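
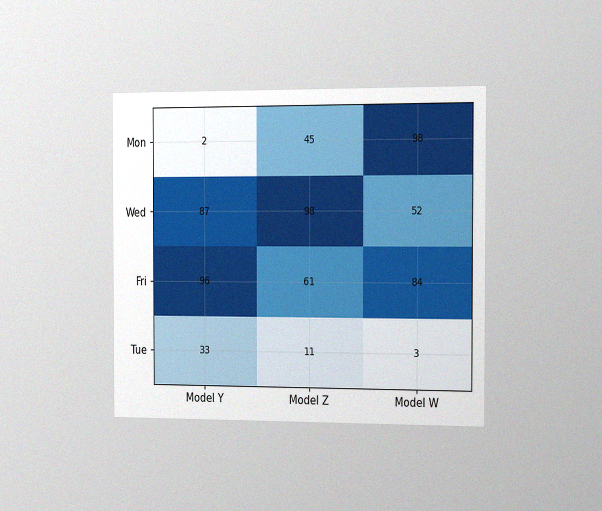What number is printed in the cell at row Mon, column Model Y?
The chart is viewed slightly from the right, with some photo noise. The (Mon, Model Y) cell reads 2.

2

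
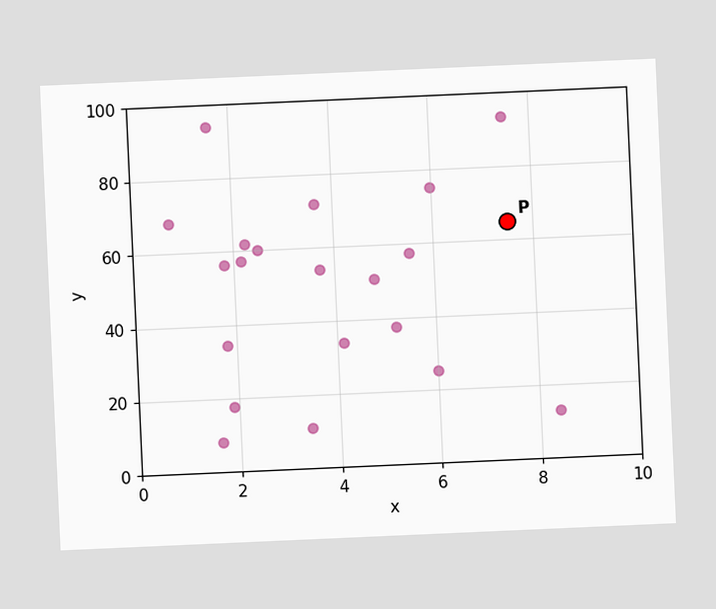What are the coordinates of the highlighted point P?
(7.5, 65)

The chart is tilted about 3° counter-clockwise. Following the gridlines from P to each axis, P sits at (7.5, 65).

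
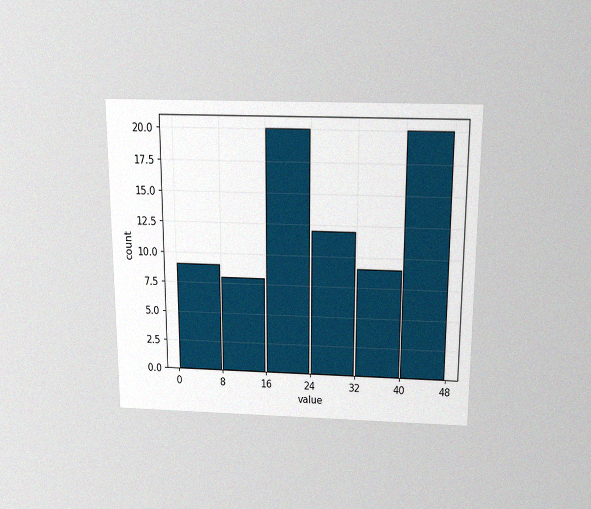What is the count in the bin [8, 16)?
8

The chart is viewed slightly from above, with some photo noise. The [8, 16) bin has height 8.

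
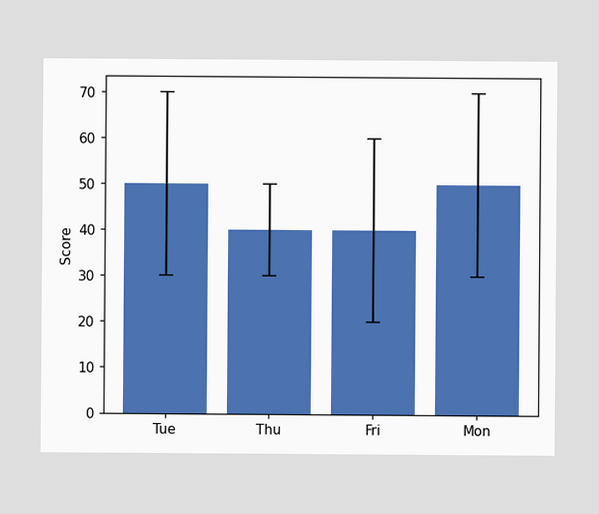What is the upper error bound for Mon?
The Mon bar's upper whisker reaches 70.

70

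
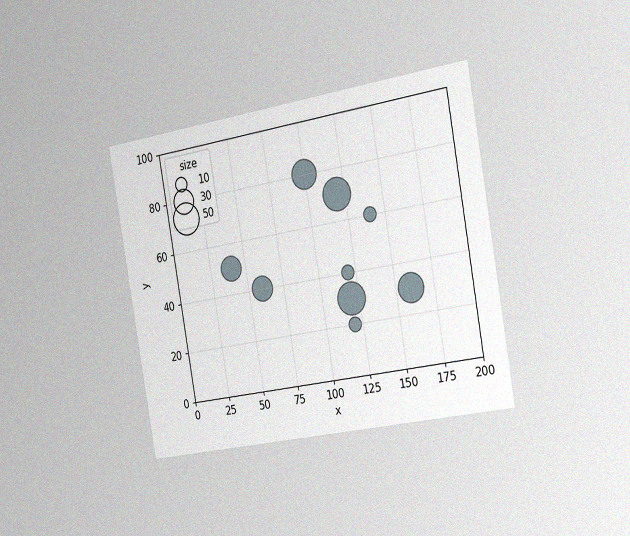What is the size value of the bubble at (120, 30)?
The chart is tilted about 10° counter-clockwise and viewed slightly from the right, with some photo noise. Matching the bubble at (120, 30) against the size legend gives 50.

50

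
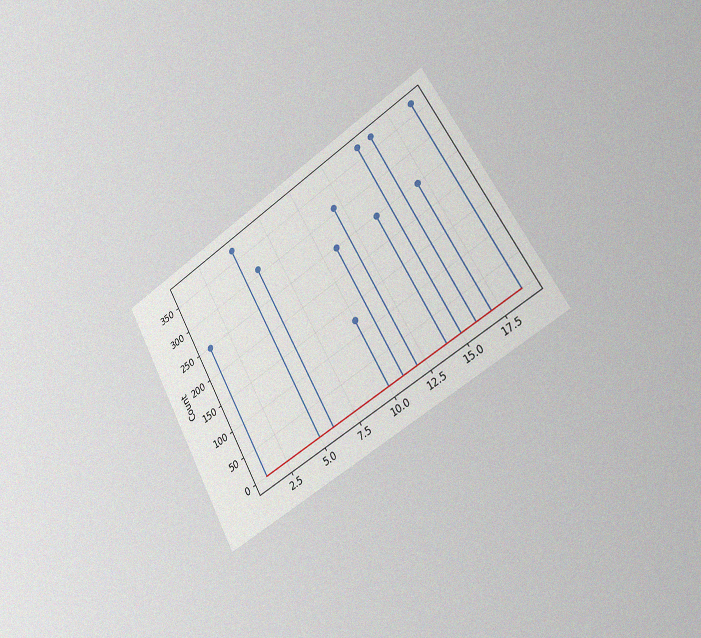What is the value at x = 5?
The chart is tilted about 30° counter-clockwise and viewed slightly from the right, with some photo noise. The stem at x=5 reaches 372.

372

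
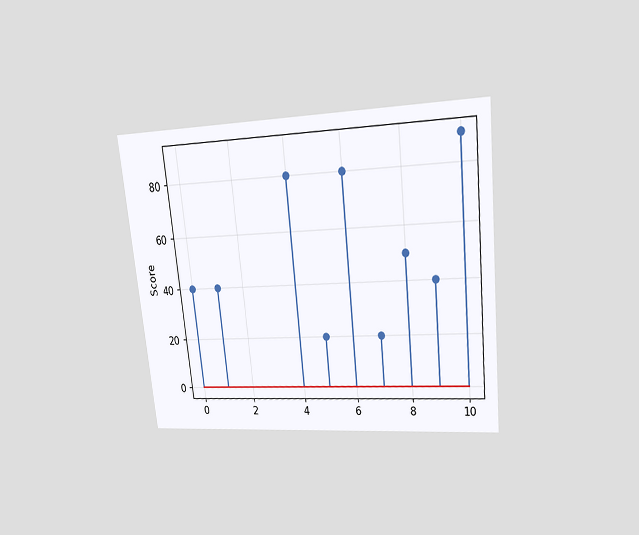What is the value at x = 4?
The chart is tilted about 6° counter-clockwise and viewed at a slight angle. The stem at x=4 reaches 80.

80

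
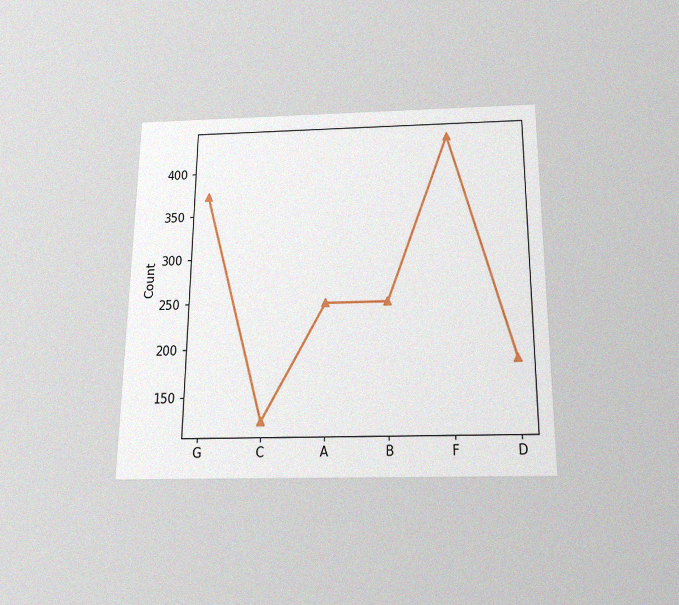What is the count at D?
The chart is viewed slightly from below, with some photo noise. At D, the line is at 186.

186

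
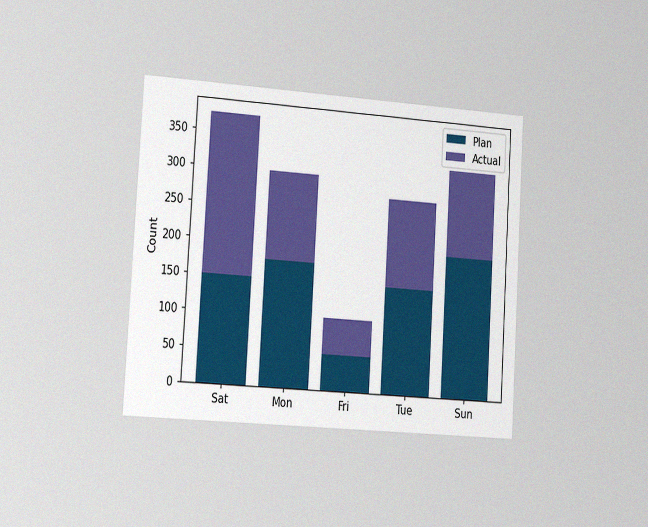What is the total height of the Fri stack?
100

The chart is tilted about 3° clockwise and viewed slightly from the left, with some photo noise. The Fri stack's top reaches 100 on the y-axis.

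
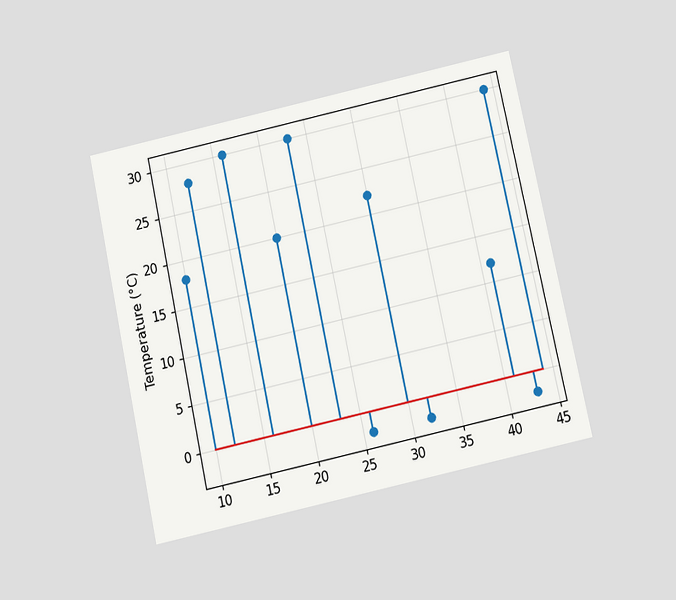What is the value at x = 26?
The chart is tilted about 12° counter-clockwise and viewed slightly from below. The stem at x=26 reaches -2°C.

-2°C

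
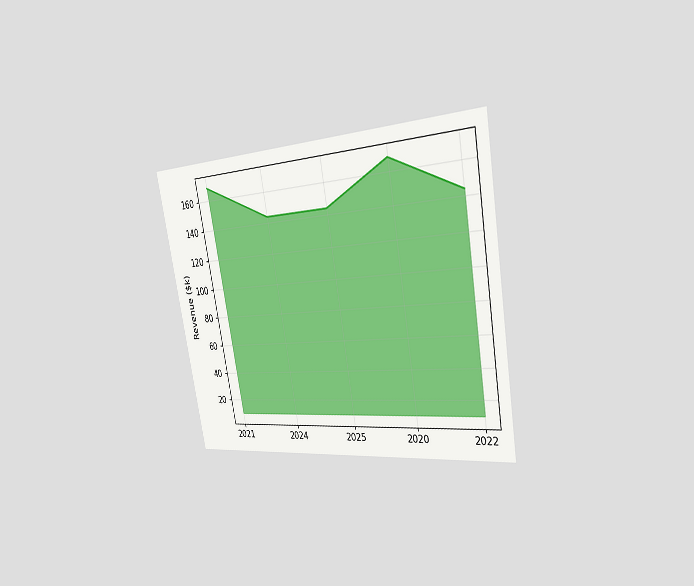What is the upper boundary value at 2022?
The chart is tilted about 10° counter-clockwise and viewed slightly from the right. At 2022 the upper boundary is at $144k.

$144k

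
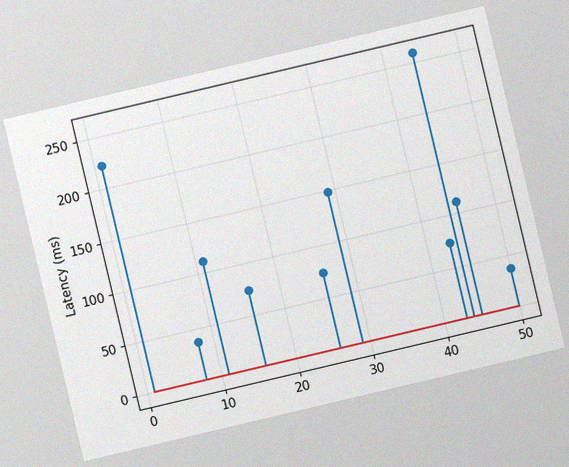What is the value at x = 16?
74ms

The chart is tilted about 13° counter-clockwise, with some photo noise. The stem at x=16 reaches 74ms.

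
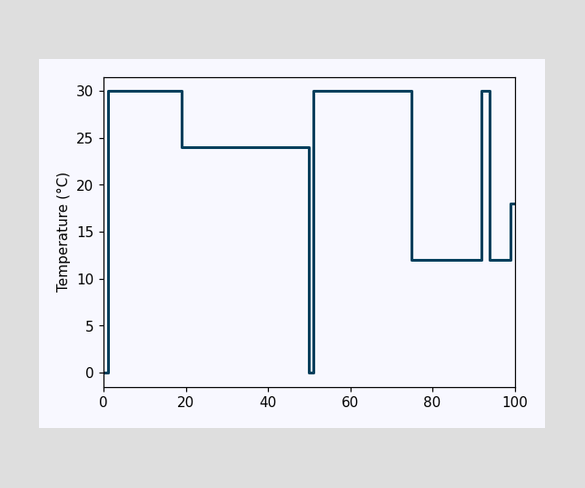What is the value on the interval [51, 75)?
30°C

On [51, 75) the step sits at 30°C.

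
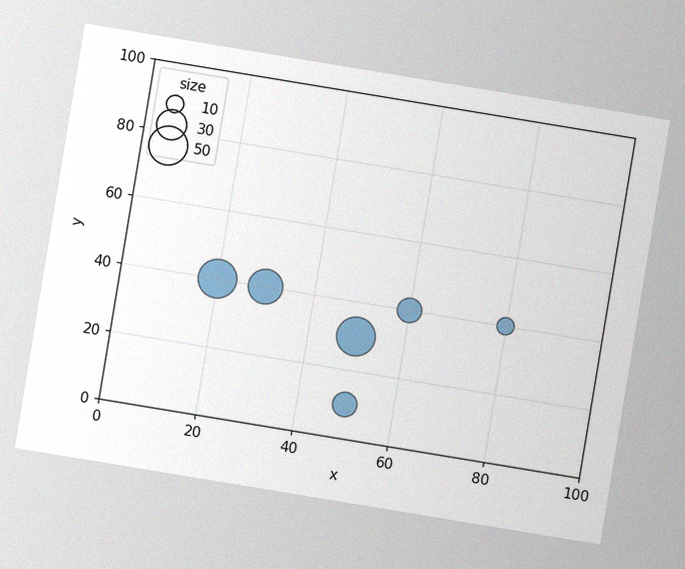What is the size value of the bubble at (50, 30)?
The chart is tilted about 9° clockwise, with some photo noise. Matching the bubble at (50, 30) against the size legend gives 50.

50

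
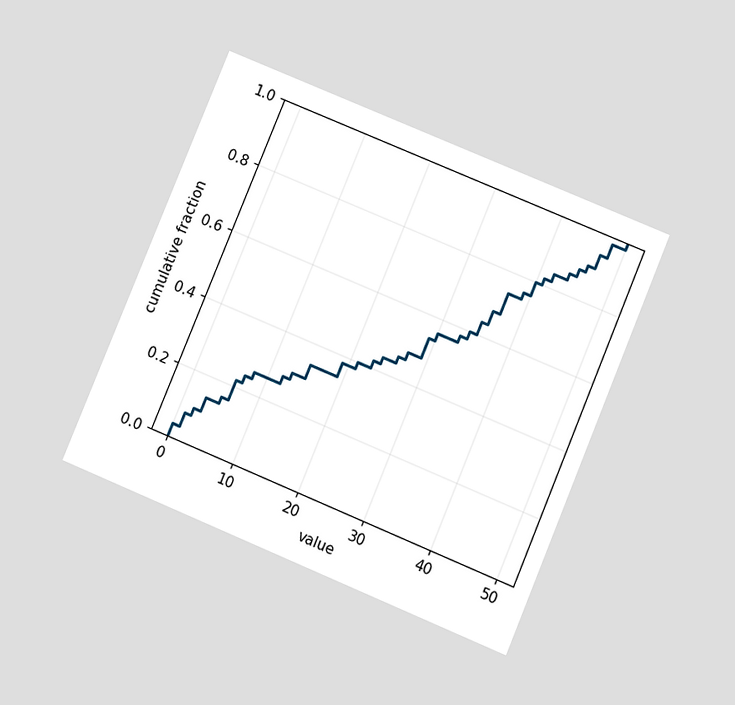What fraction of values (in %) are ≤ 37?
The chart is tilted about 23° clockwise and viewed at a slight angle. At x=37 the ECDF step is at 74%.

74%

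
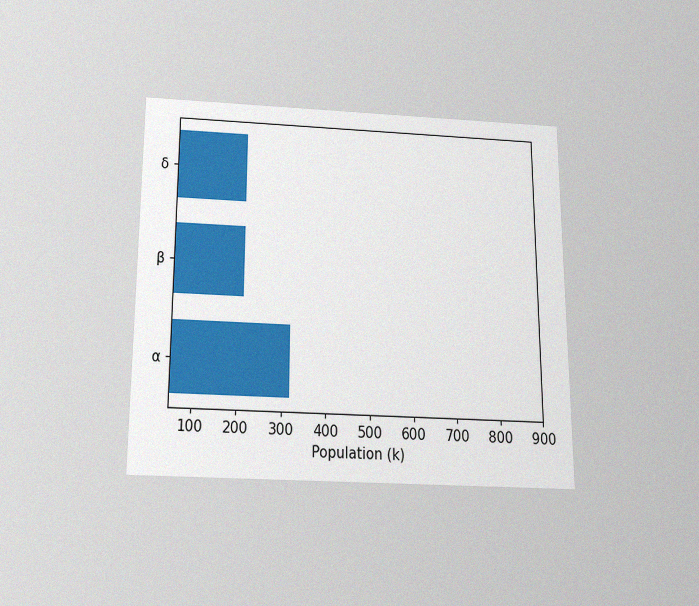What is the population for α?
318k

The chart is viewed slightly from below, with some photo noise. Reading along the chart's x-axis, the α bar reaches 318k.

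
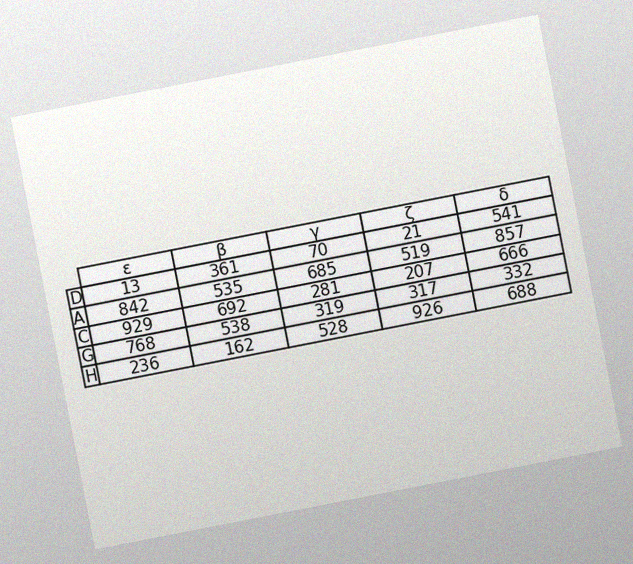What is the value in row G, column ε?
The chart is tilted about 11° counter-clockwise, with some photo noise. The (G, ε) cell reads 768.

768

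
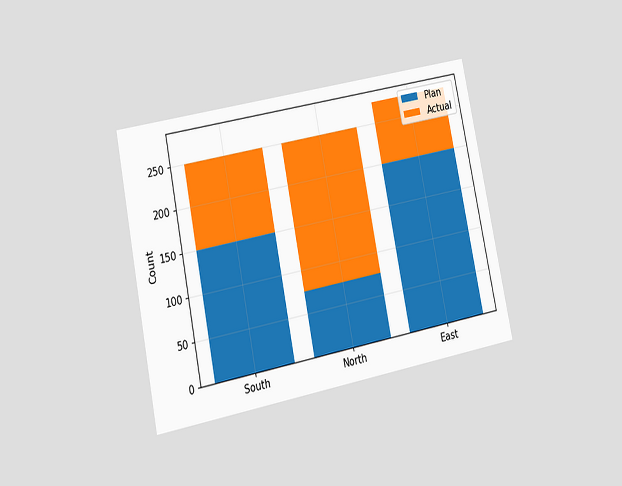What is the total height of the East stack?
275

The chart is tilted about 11° counter-clockwise and viewed at a slight angle. The East stack's top reaches 275 on the y-axis.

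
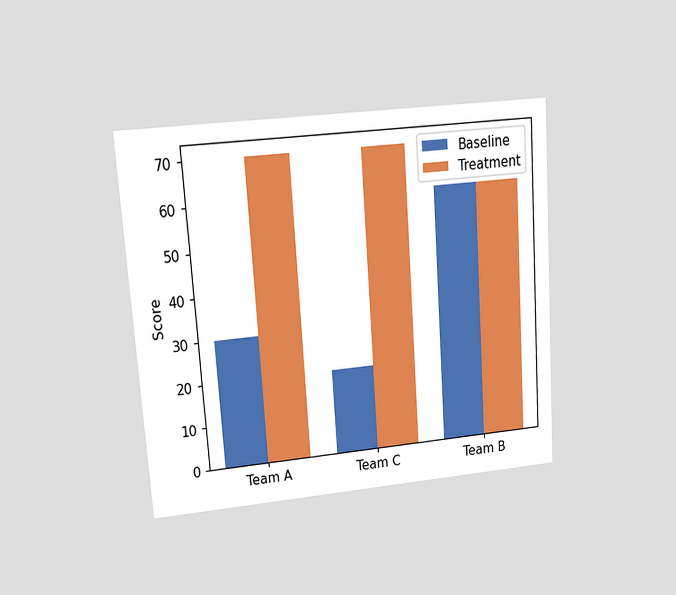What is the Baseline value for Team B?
The chart is tilted about 4° counter-clockwise and viewed at a slight angle. The Baseline bar at Team B reaches 60 on the y-axis.

60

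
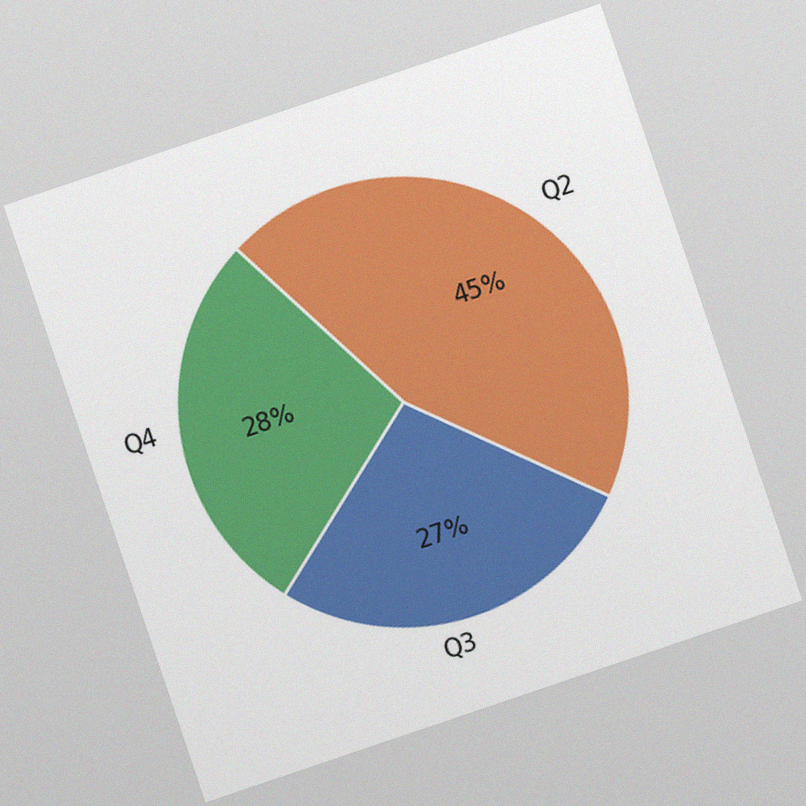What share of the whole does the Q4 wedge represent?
28%

The chart is tilted about 19° counter-clockwise, with some photo noise. The Q4 slice takes up 28% of the pie.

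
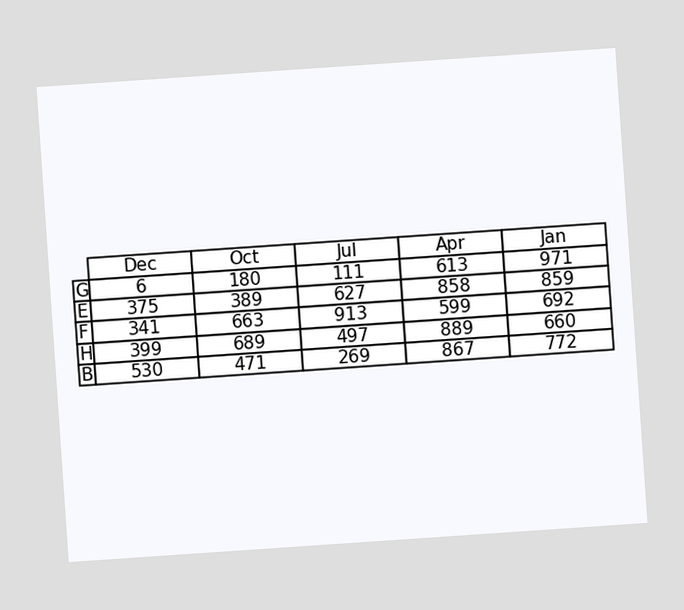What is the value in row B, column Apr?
The chart is tilted about 4° counter-clockwise. The (B, Apr) cell reads 867.

867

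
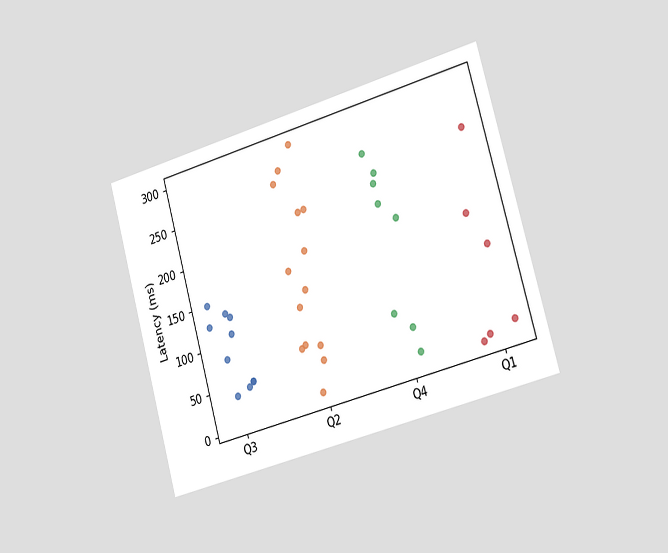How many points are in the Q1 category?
The chart is tilted about 16° counter-clockwise and viewed slightly from the right. Counting the markers in the Q1 column gives 6.

6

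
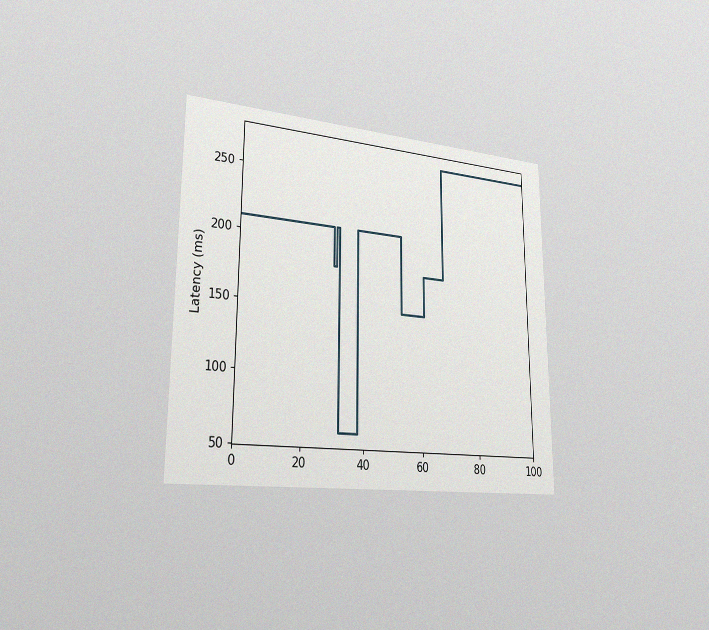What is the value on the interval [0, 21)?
The chart is viewed slightly from the left, with some photo noise. On [0, 21) the step sits at 210ms.

210ms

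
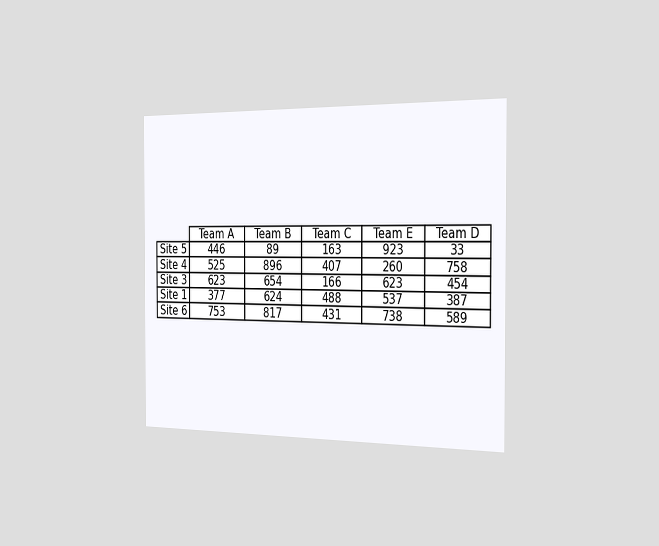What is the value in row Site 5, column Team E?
923

The chart is viewed slightly from the right. The (Site 5, Team E) cell reads 923.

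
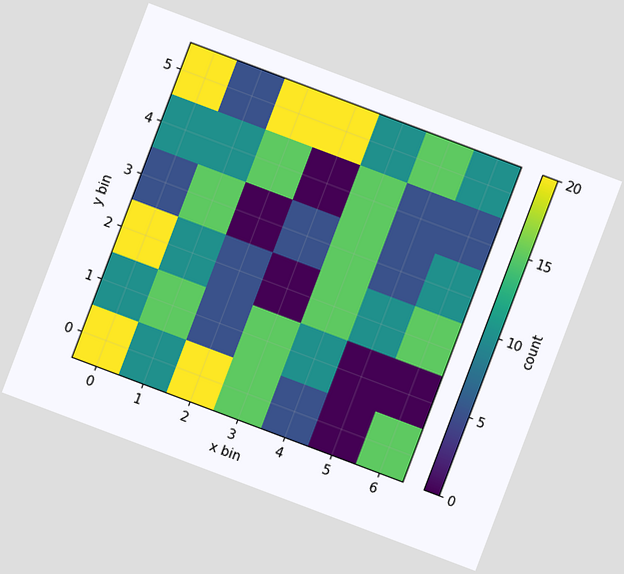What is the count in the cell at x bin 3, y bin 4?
The chart is tilted about 21° clockwise. Matching the cell (3, 4) against the colorbar gives 0.

0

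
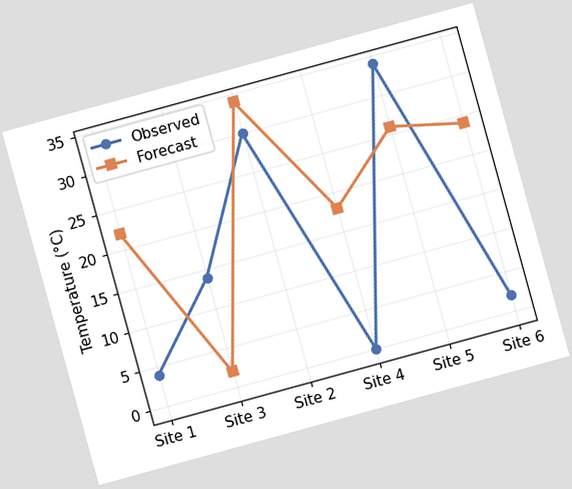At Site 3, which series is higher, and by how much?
The chart is tilted about 15° counter-clockwise. At Site 3, Observed sits above the other line by 12°C.

Observed, by 12°C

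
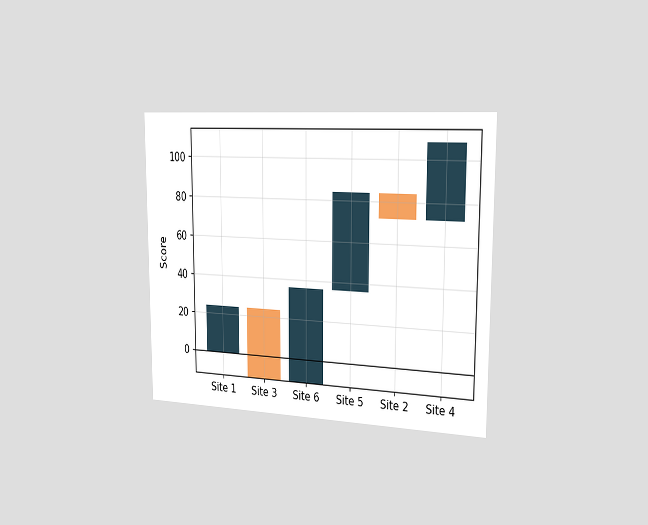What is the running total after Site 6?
36

The chart is viewed slightly from the right. After Site 6 the running total reaches 36.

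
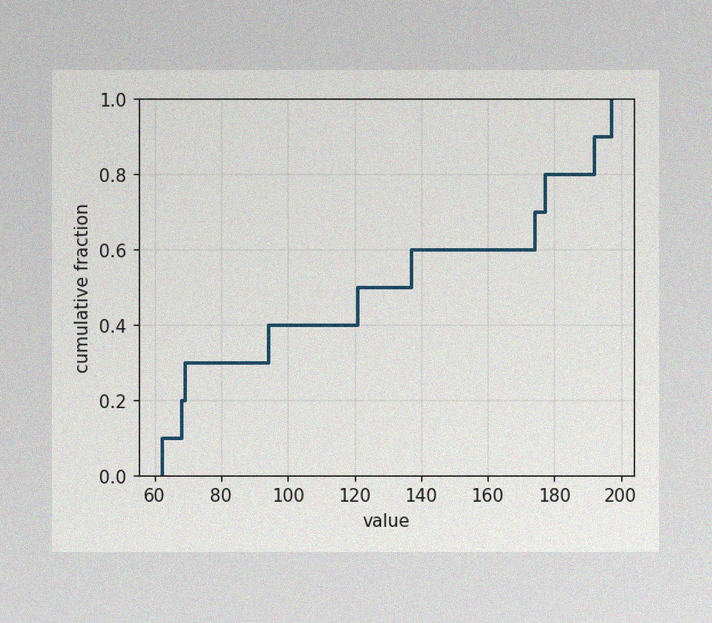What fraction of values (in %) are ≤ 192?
90%

The image has some photo noise and uneven lighting. At x=192 the ECDF step is at 90%.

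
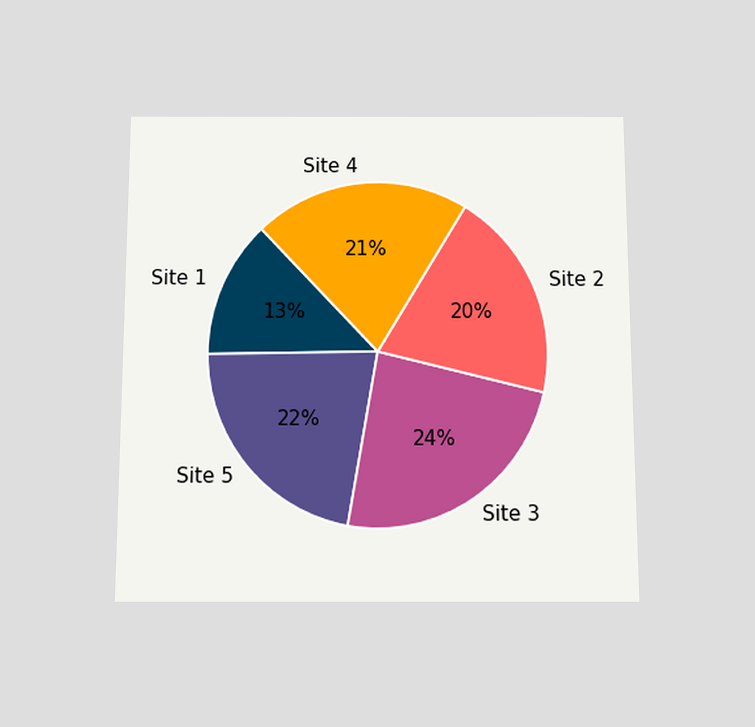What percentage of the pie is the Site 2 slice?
20%

The chart is viewed slightly from below. The Site 2 slice takes up 20% of the pie.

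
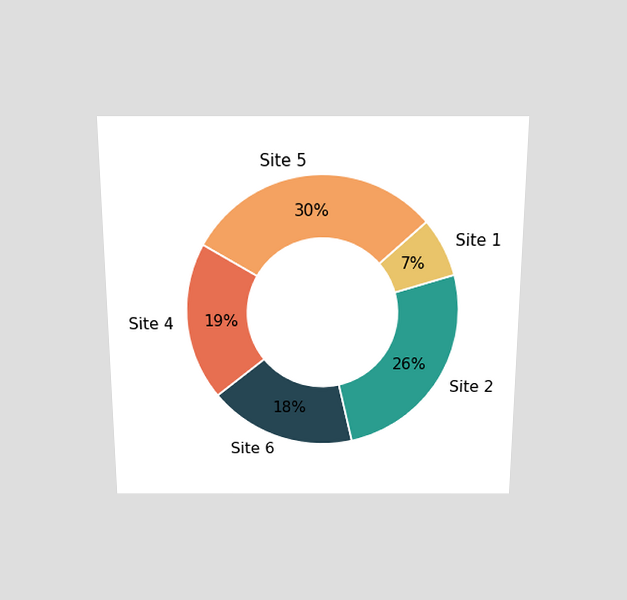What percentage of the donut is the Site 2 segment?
The chart is viewed slightly from above. The Site 2 segment takes up 26% of the ring.

26%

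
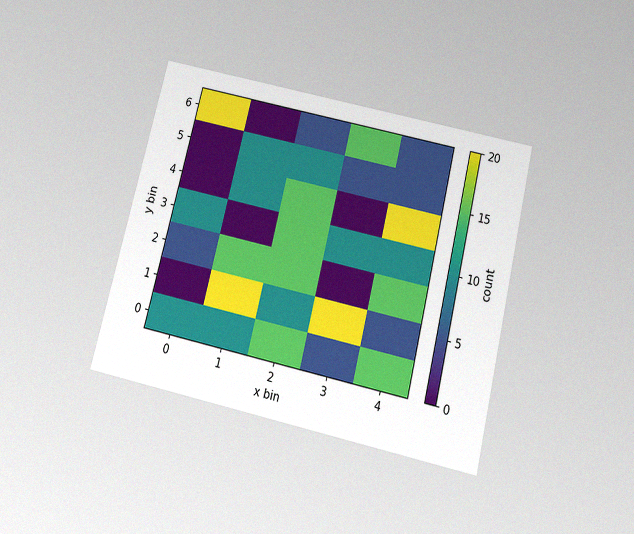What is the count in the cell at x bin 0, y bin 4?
0

The chart is tilted about 14° clockwise and viewed slightly from below, with some photo noise. Matching the cell (0, 4) against the colorbar gives 0.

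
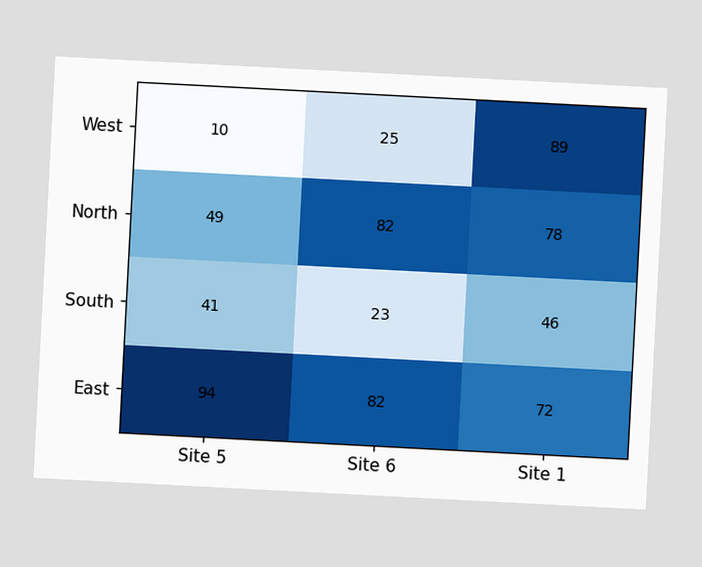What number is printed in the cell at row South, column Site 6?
23

The chart is tilted about 3° clockwise. The (South, Site 6) cell reads 23.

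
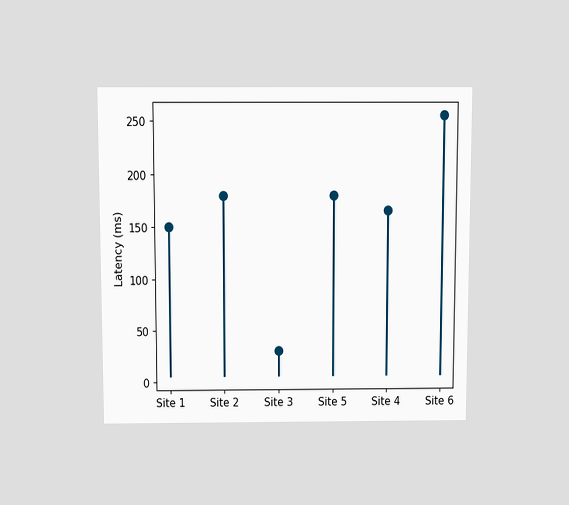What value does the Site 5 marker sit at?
180ms

The chart is viewed slightly from above. The Site 5 marker sits at 180ms.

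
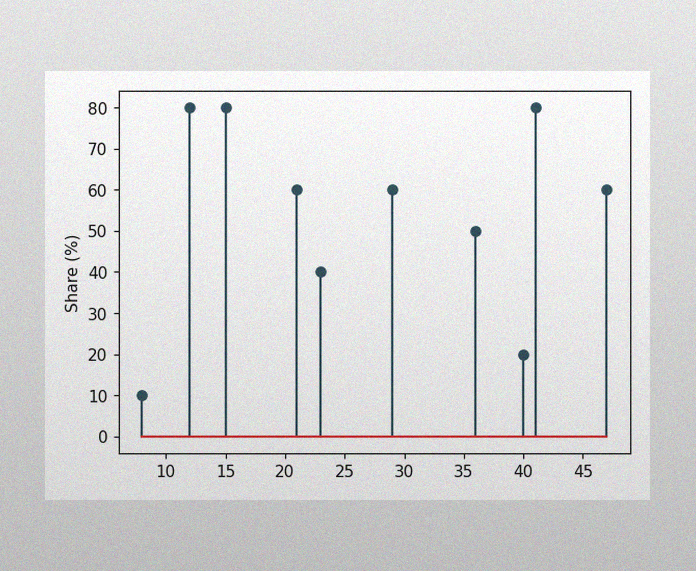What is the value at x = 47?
The image has some photo noise and uneven lighting. The stem at x=47 reaches 60%.

60%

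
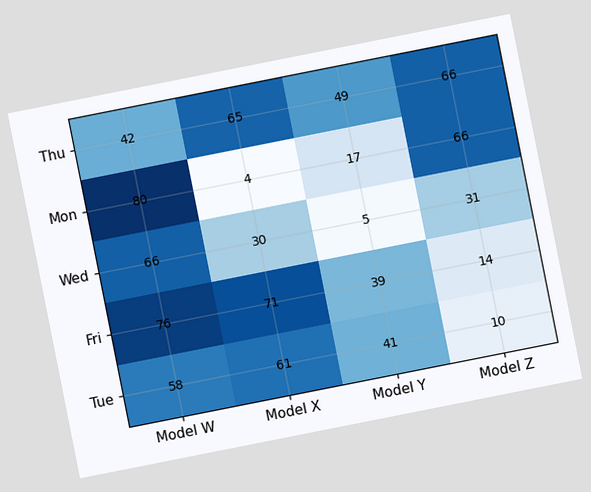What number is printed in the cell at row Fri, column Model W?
The chart is tilted about 11° counter-clockwise. The (Fri, Model W) cell reads 76.

76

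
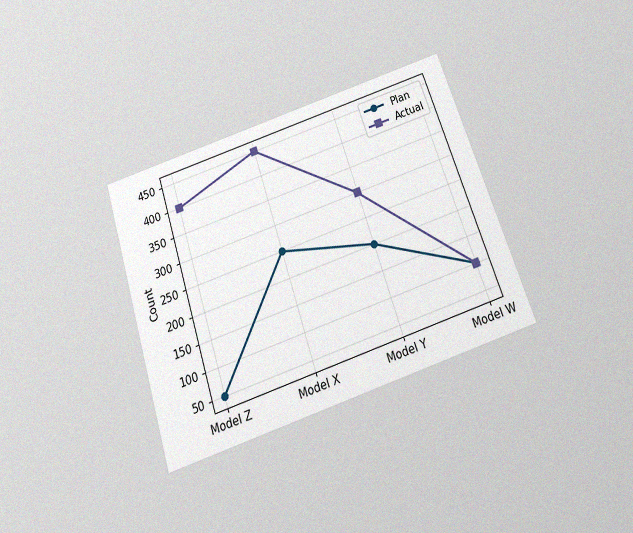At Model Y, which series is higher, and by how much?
Actual, by 100

The chart is tilted about 18° counter-clockwise and viewed slightly from below, with some photo noise. At Model Y, Actual sits above the other line by 100.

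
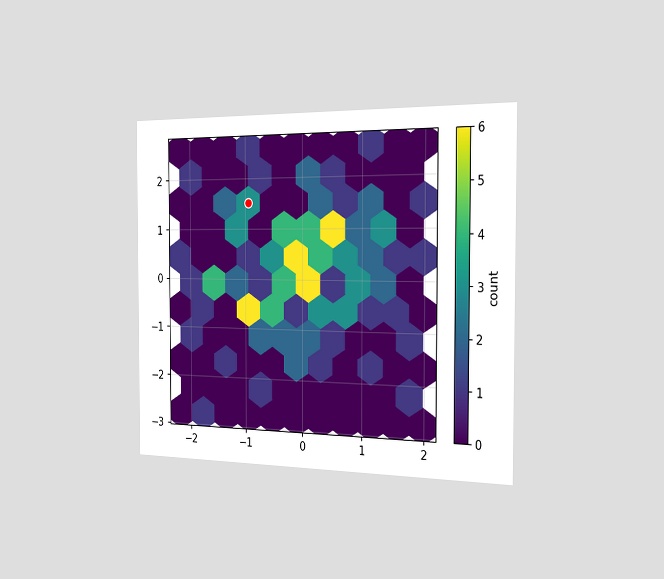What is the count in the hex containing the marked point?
3

The chart is viewed slightly from the right. The marked hex reads 3 on the colorbar.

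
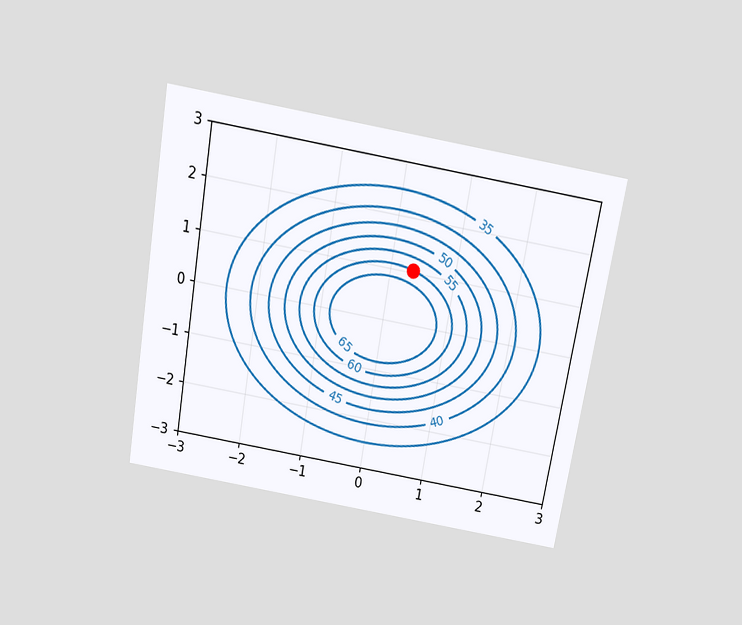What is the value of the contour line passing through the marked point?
60

The chart is tilted about 10° clockwise and viewed slightly from above. The marked point sits on the contour labelled 60.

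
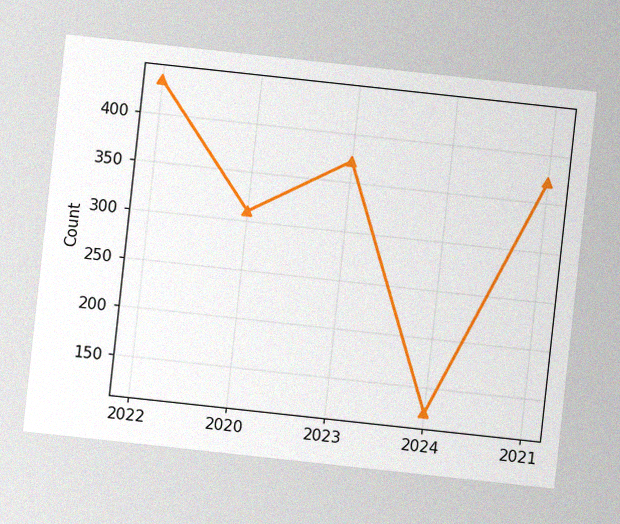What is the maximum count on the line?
The chart is tilted about 6° clockwise, with some photo noise. The highest point is at 2022, and reading across to the y-axis gives 434.

434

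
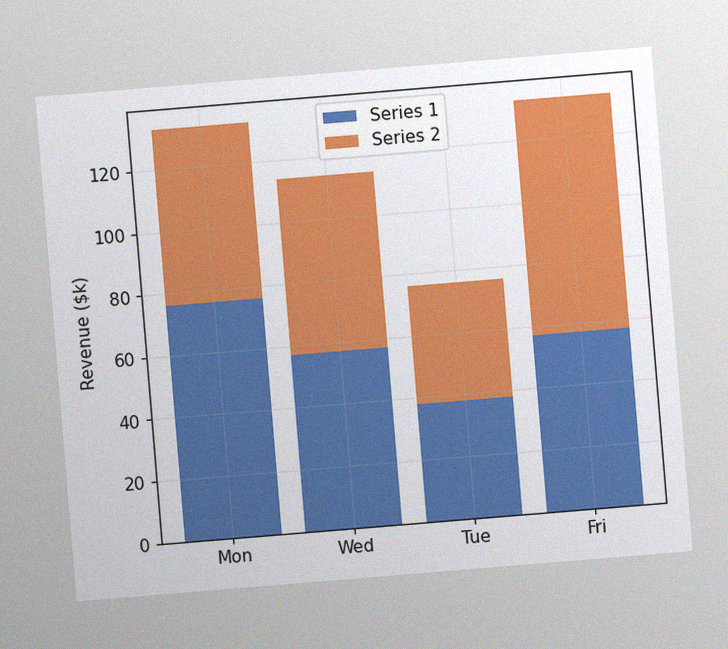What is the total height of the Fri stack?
The chart is tilted about 5° counter-clockwise, with some photo noise. The Fri stack's top reaches $133k on the y-axis.

$133k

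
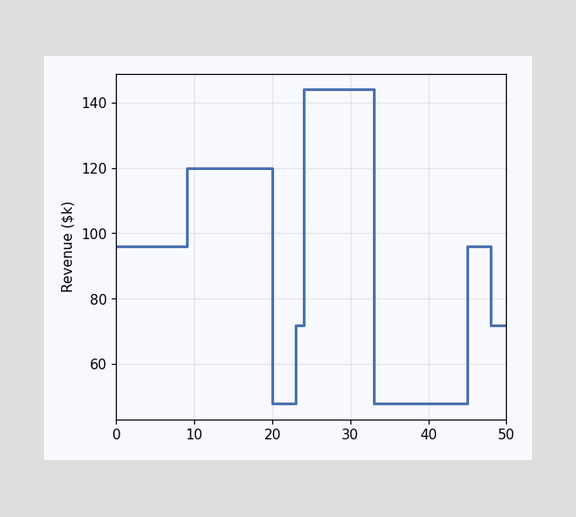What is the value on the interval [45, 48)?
On [45, 48) the step sits at $96k.

$96k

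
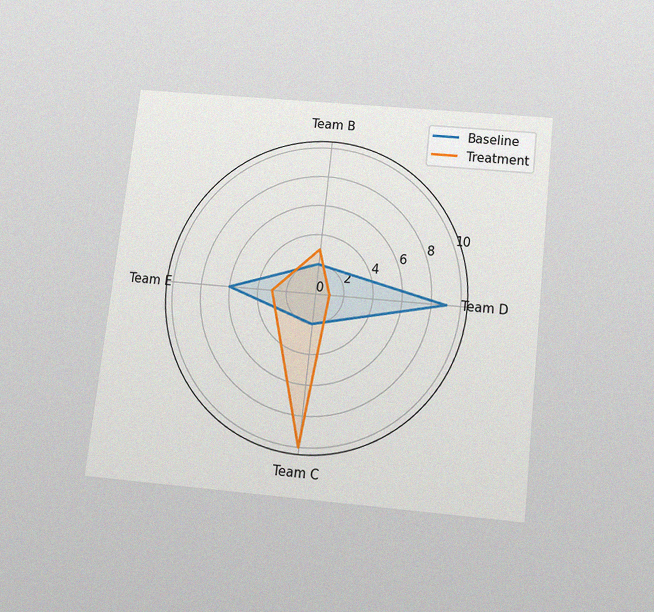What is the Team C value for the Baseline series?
The chart is tilted about 6° clockwise and viewed slightly from below, with some photo noise. On the Team C axis, Baseline reaches 2.

2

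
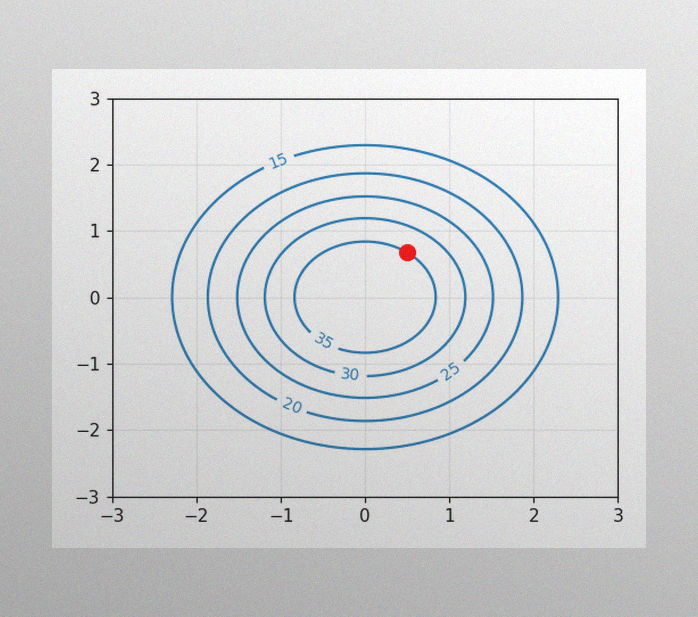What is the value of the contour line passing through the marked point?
35

The image has some photo noise and uneven lighting. The marked point sits on the contour labelled 35.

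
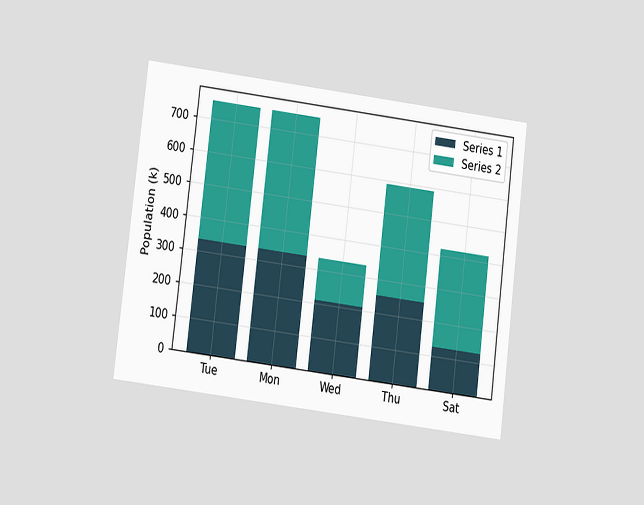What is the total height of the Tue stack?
The chart is tilted about 7° clockwise and viewed at a slight angle. The Tue stack's top reaches 756k on the y-axis.

756k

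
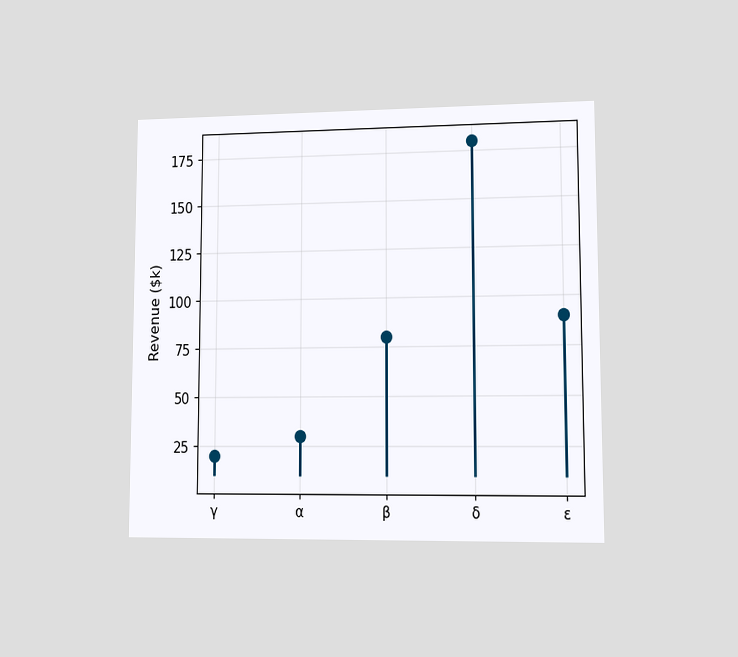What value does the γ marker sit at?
The chart is viewed at a slight angle. The γ marker sits at $20k.

$20k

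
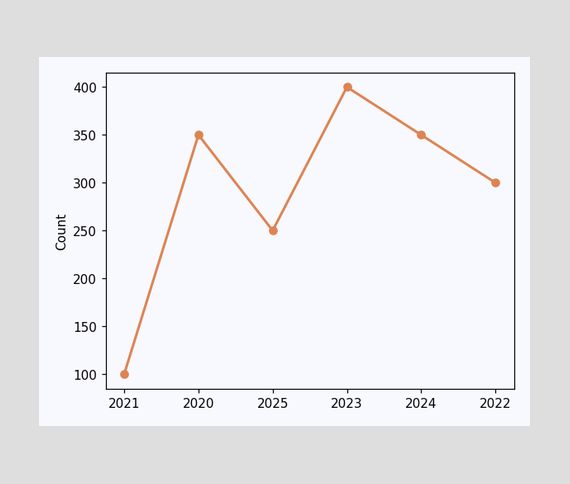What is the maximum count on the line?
The highest point is at 2023, and reading across to the y-axis gives 400.

400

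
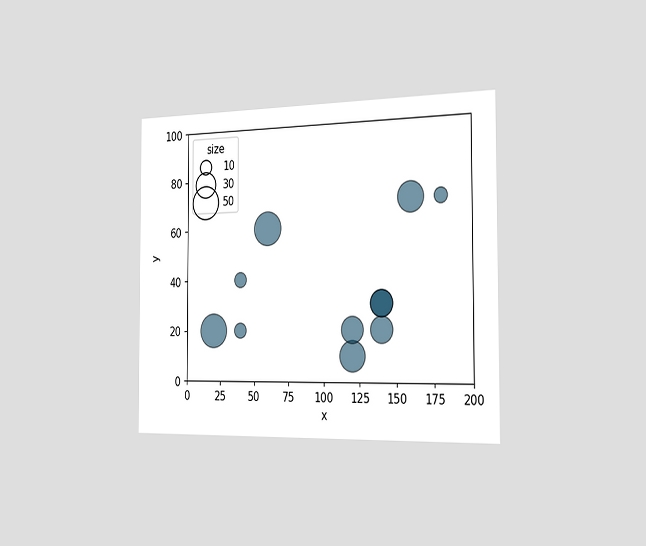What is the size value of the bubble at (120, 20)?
30

The chart is viewed slightly from the right. Matching the bubble at (120, 20) against the size legend gives 30.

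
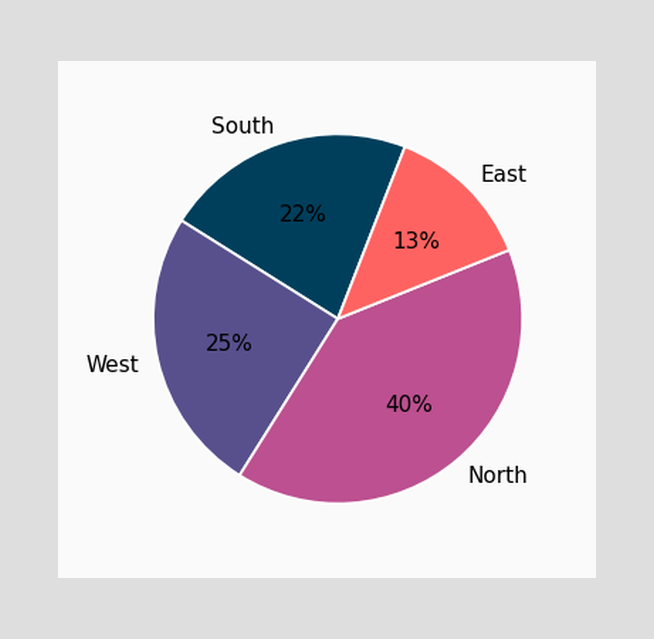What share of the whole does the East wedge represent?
13%

The East slice takes up 13% of the pie.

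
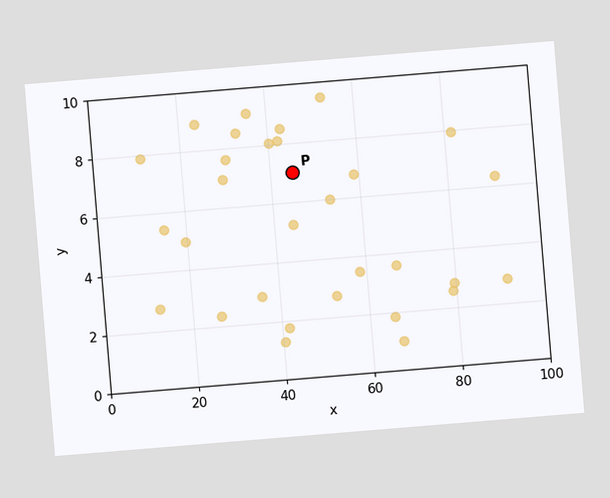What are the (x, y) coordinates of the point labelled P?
(45, 7)

The chart is tilted about 5° counter-clockwise. Following the gridlines from P to each axis, P sits at (45, 7).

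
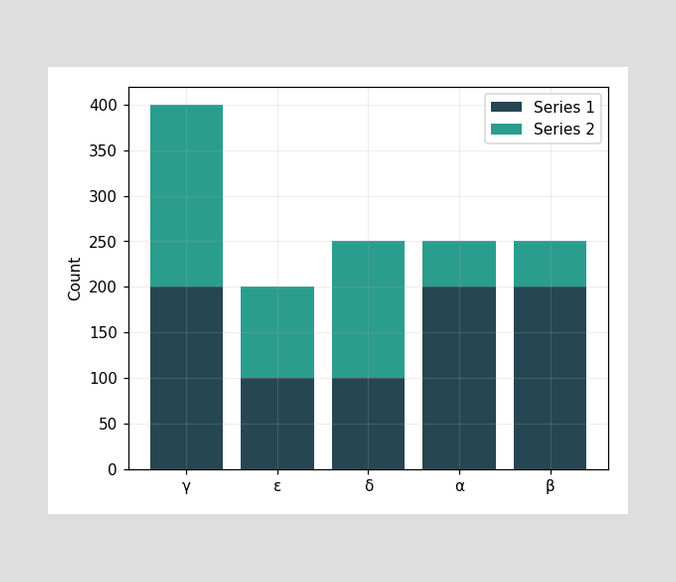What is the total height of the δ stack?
250

The δ stack's top reaches 250 on the y-axis.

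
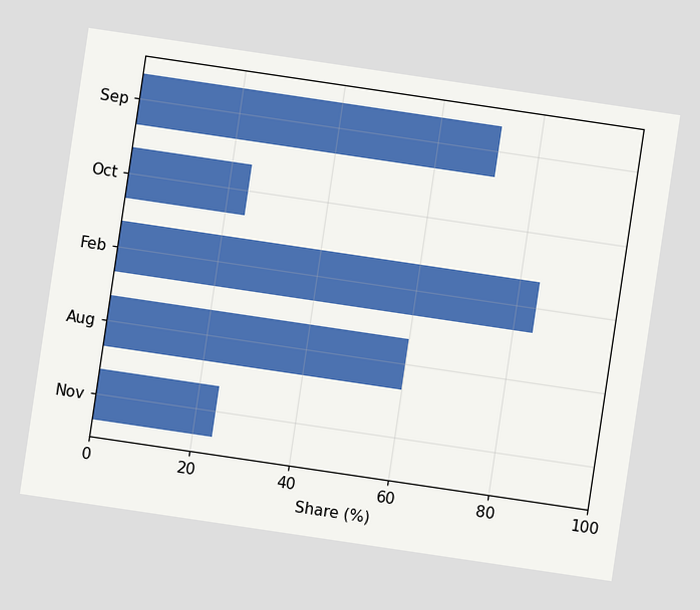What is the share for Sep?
72%

The chart is tilted about 8° clockwise. Reading along the chart's x-axis, the Sep bar reaches 72%.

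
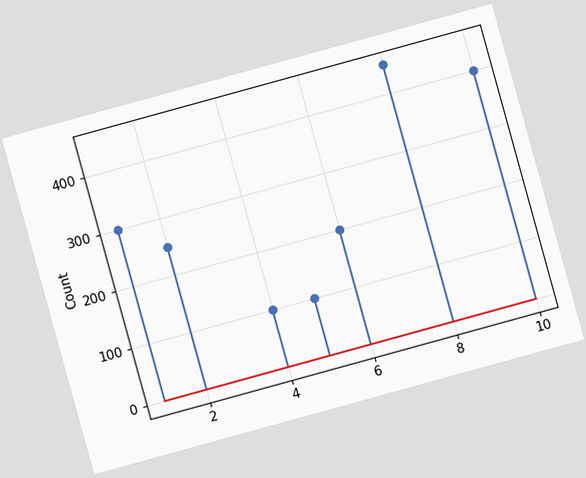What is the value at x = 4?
100

The chart is tilted about 15° counter-clockwise. The stem at x=4 reaches 100.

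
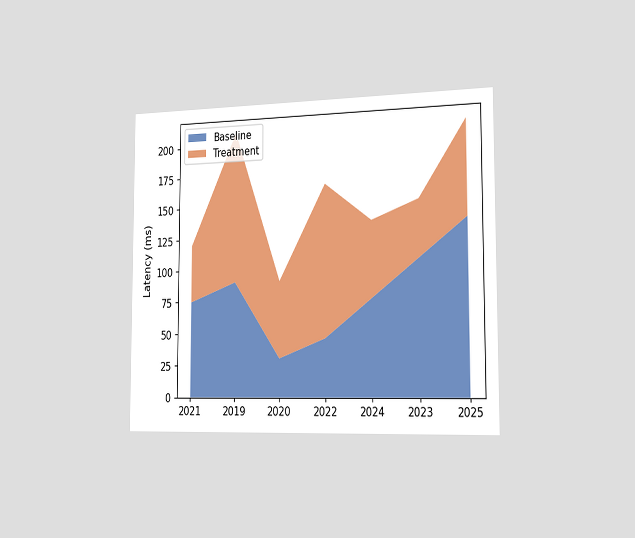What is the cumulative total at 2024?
135ms

The chart is viewed slightly from the right. The stacked total at 2024 reaches 135ms.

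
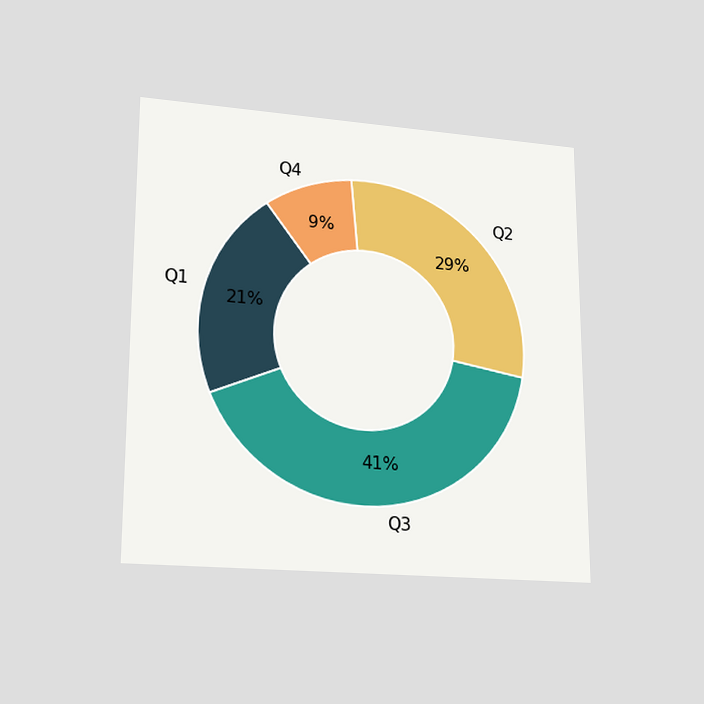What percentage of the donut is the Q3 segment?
The chart is viewed at a slight angle. The Q3 segment takes up 41% of the ring.

41%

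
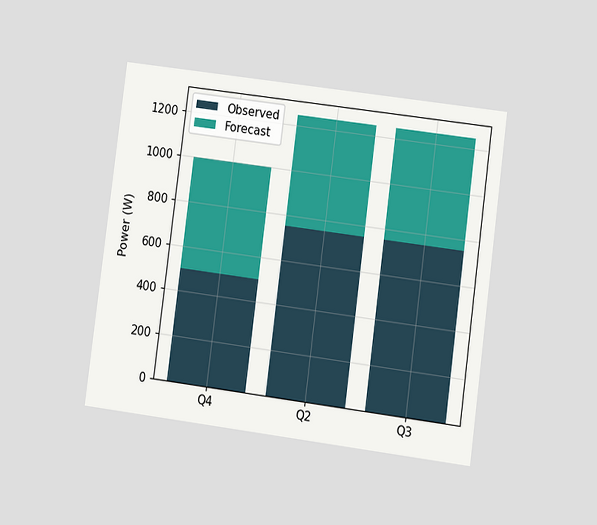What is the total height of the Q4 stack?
The chart is tilted about 7° clockwise and viewed at a slight angle. The Q4 stack's top reaches 1000W on the y-axis.

1000W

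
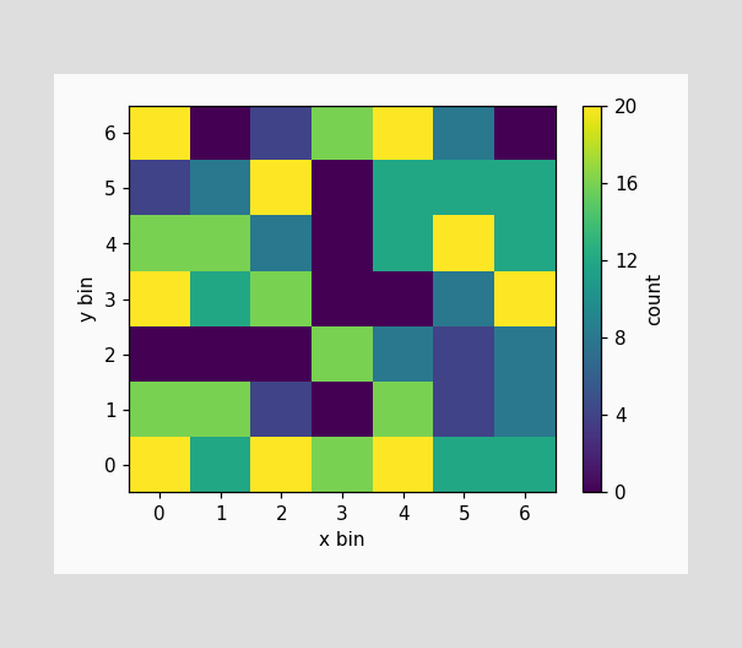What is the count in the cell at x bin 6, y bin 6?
Matching the cell (6, 6) against the colorbar gives 0.

0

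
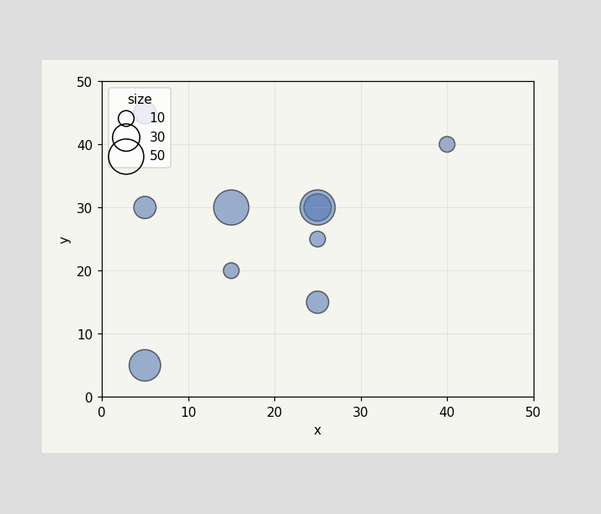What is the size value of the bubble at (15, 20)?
10

Matching the bubble at (15, 20) against the size legend gives 10.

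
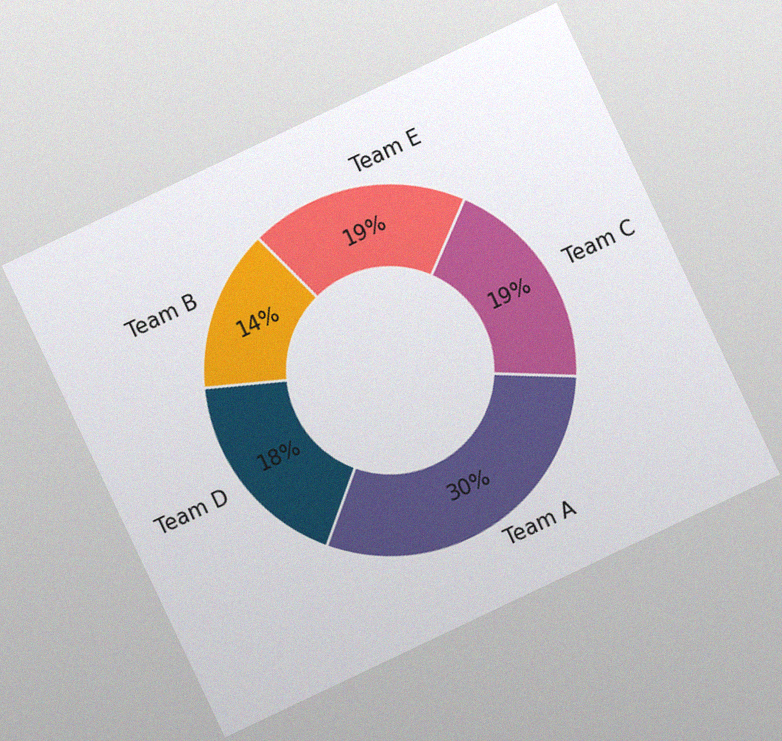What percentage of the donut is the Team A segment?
30%

The chart is tilted about 25° counter-clockwise, with some photo noise. The Team A segment takes up 30% of the ring.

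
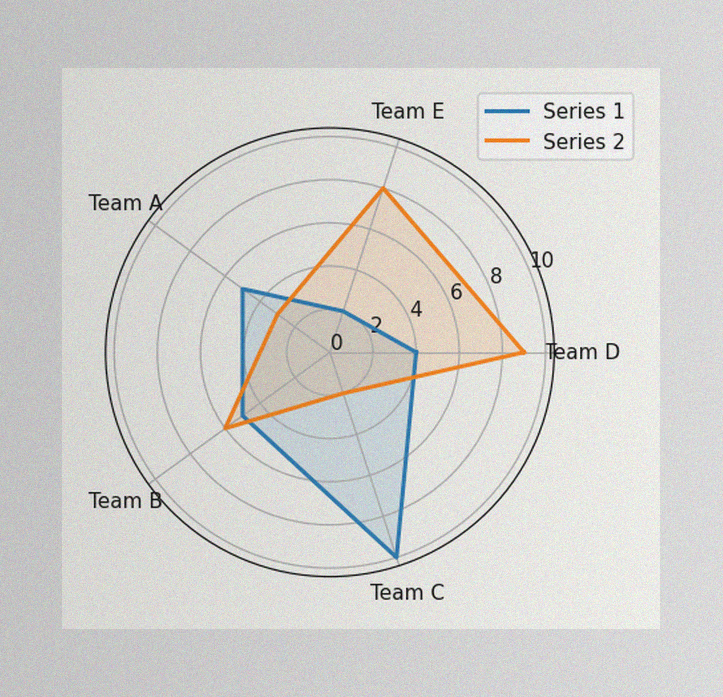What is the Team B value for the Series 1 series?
5

The image has some photo noise and uneven lighting. On the Team B axis, Series 1 reaches 5.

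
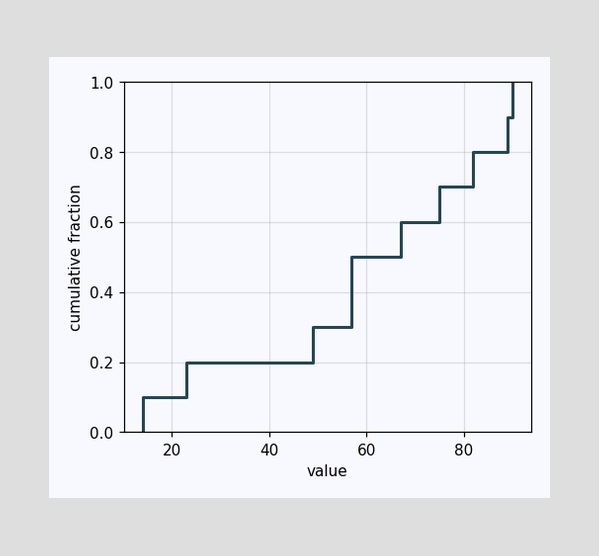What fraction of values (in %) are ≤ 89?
90%

At x=89 the ECDF step is at 90%.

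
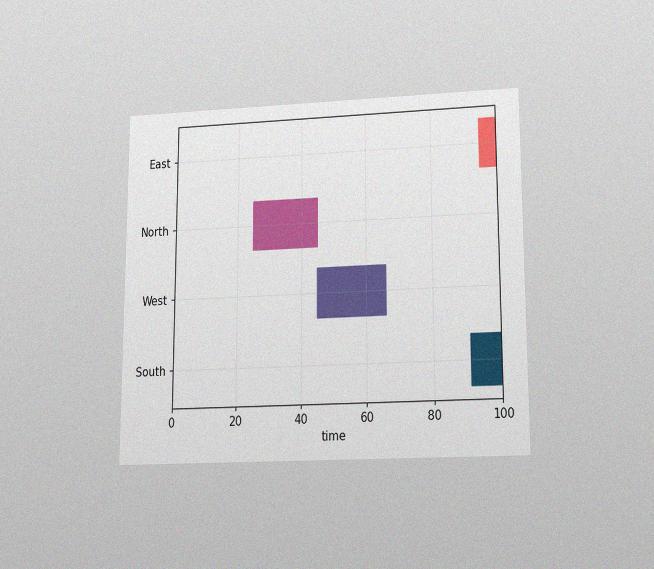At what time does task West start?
The chart is viewed slightly from below, with some photo noise. The West bar begins at t=45.

45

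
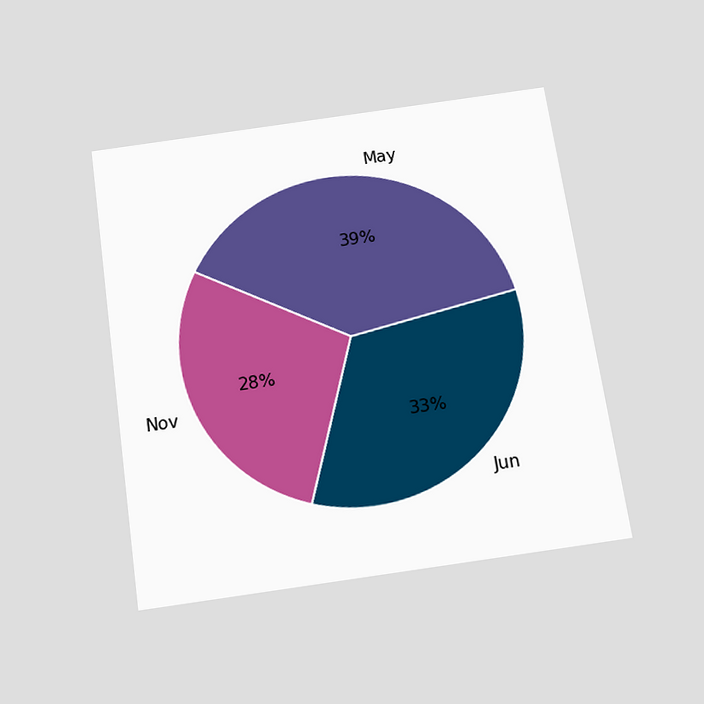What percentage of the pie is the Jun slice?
33%

The chart is tilted about 8° counter-clockwise and viewed slightly from below. The Jun slice takes up 33% of the pie.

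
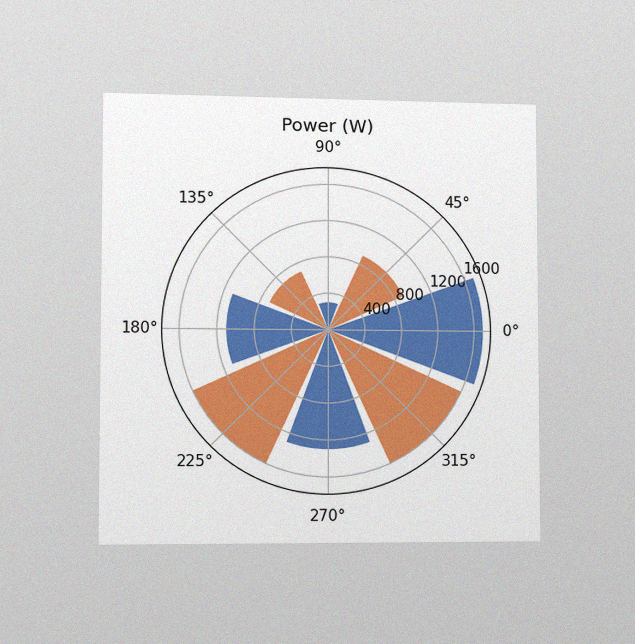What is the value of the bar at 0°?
1700W

The chart is viewed slightly from the left, with some photo noise. The bar at 0° reaches 1700W on the radial axis.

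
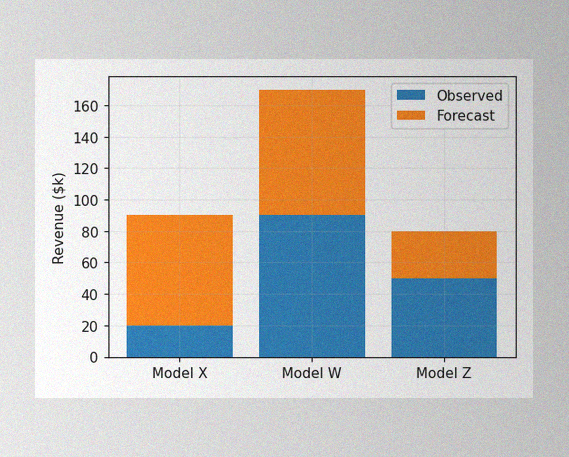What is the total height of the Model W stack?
The image has some photo noise and uneven lighting. The Model W stack's top reaches $170k on the y-axis.

$170k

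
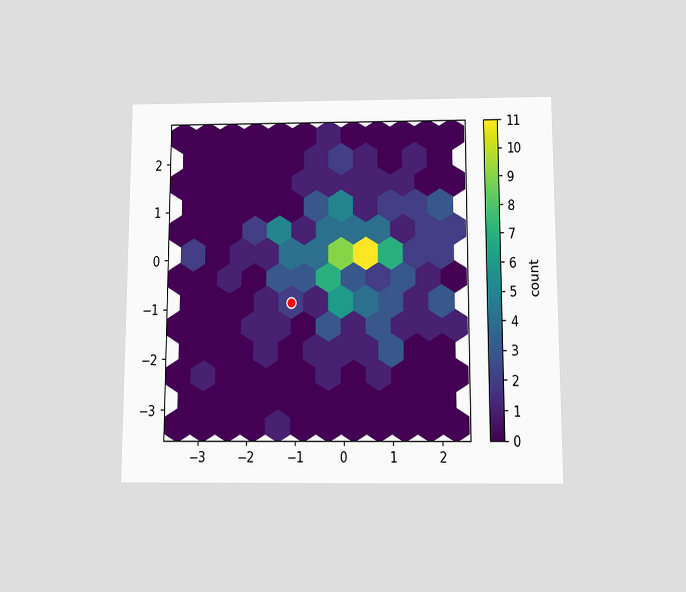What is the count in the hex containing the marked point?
2

The chart is viewed slightly from below. The marked hex reads 2 on the colorbar.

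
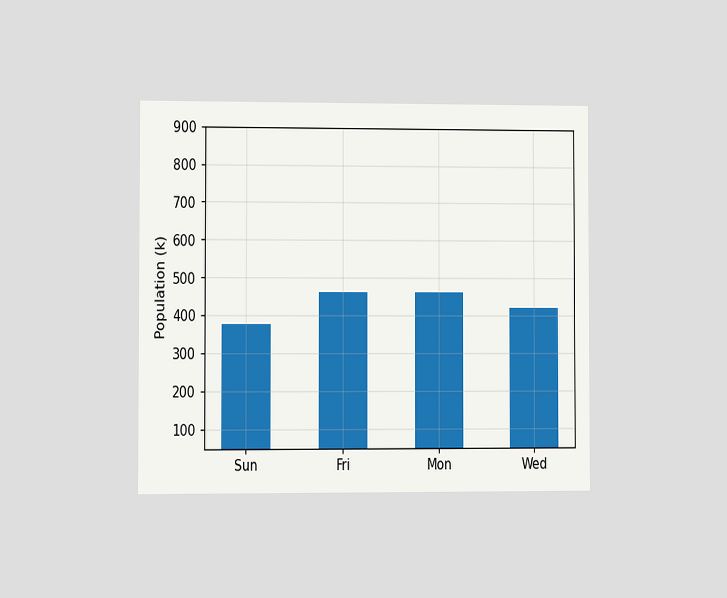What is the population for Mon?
462k

The chart is viewed at a slight angle. Reading along the chart's y-axis, the Mon bar reaches 462k.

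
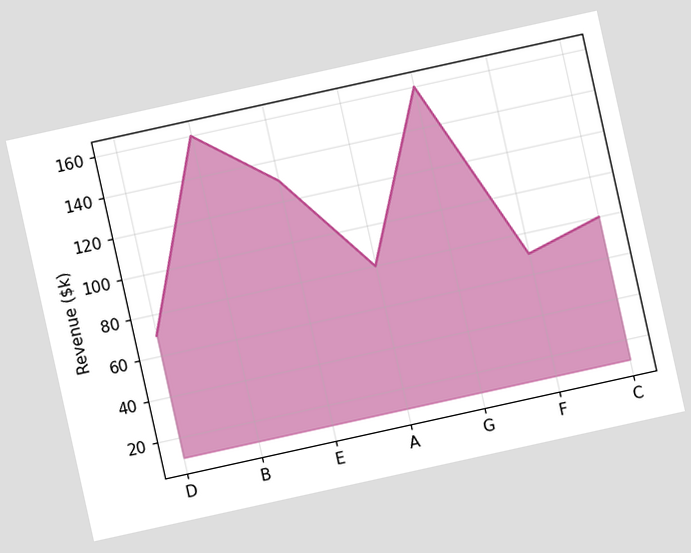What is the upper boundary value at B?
$160k

The chart is tilted about 12° counter-clockwise. At B the upper boundary is at $160k.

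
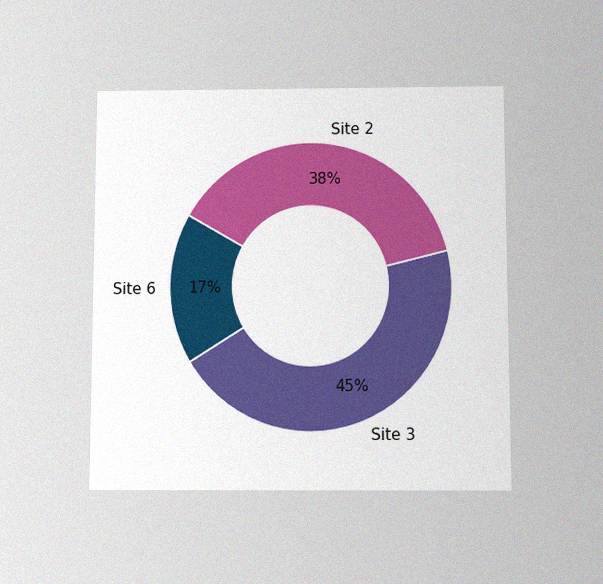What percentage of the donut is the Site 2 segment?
38%

The chart is viewed slightly from below, with some photo noise. The Site 2 segment takes up 38% of the ring.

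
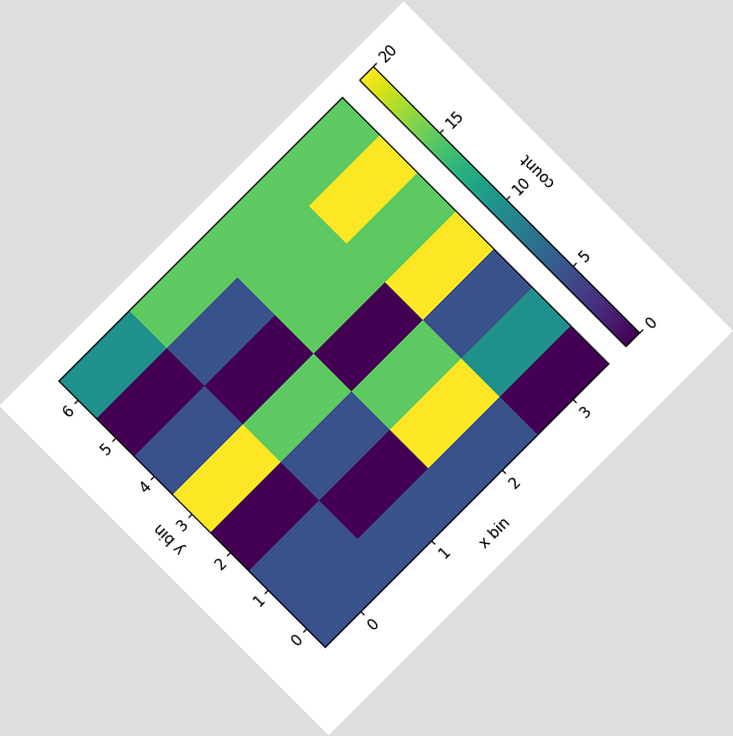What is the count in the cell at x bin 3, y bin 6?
The chart is tilted about 45° counter-clockwise. Matching the cell (3, 6) against the colorbar gives 15.

15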